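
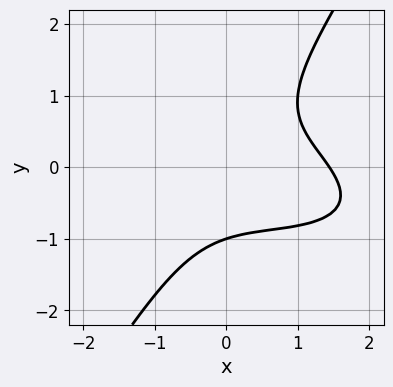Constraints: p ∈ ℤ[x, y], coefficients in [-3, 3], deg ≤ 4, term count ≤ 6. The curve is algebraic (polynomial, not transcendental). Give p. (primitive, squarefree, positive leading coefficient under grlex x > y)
(a) Degree: a generic line meets the curve in up to 3 points, so deg p = 3.
(b) Reading off the gridlines: it meets the y-axis at y = -1 (among the integer gridlines).
(c) Assembling these constraints gives the stated polynomial.

x^3 + 2*x^2*y + 3*x*y^2 - 3*y^3 - 3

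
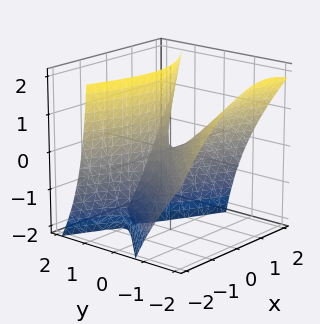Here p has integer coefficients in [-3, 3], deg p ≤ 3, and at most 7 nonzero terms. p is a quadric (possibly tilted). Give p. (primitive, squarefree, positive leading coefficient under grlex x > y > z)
x^2 + x*y - 2*y^2 - 2*y*z + z

1. deg p = 2.
2. Checking where it meets the axes: it meets the z-axis at z = 0 (among the integer gridlines); one x-axis crossing is at x = 0; it meets the y-axis at y = 0 (among the integer gridlines).
3. Fitting integer coefficients to these (and the overall shape) gives p.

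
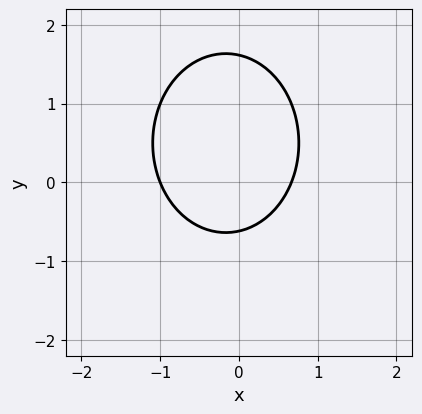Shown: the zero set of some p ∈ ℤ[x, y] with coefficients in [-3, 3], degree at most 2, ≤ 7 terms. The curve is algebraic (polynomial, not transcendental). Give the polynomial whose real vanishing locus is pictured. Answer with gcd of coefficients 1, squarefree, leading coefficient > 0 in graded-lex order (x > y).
3*x^2 + 2*y^2 + x - 2*y - 2

First, the degree is 2 — no degree-1 curve has this shape.
Then, against the integer gridlines: it meets the x-axis at x = -1 (among the integer gridlines).
Finally, the integer polynomial consistent with all of this is the stated p.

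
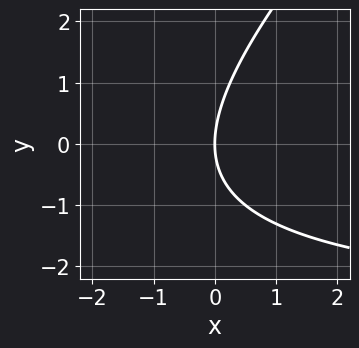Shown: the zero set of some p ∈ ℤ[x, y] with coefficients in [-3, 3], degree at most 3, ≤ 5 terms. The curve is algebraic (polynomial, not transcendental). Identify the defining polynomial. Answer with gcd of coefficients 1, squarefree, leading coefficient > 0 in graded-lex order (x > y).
x*y - y^2 + 3*x

The degree is 2 — a generic line meets the curve in up to 2 points.
Against the integer gridlines: it meets the x-axis at x = 0 (among the integer gridlines); one y-axis crossing is at y = 0.
Assembling these constraints gives the stated polynomial.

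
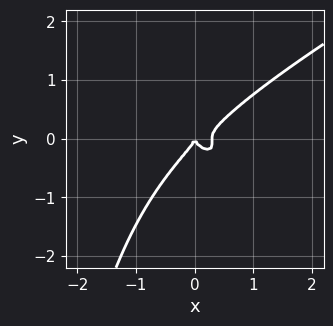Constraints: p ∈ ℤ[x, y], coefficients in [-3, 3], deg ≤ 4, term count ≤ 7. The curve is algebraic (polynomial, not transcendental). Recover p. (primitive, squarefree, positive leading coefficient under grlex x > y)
1. Degree: no degree-3 curve has this shape, so deg p = 4.
2. From the axis intercepts and sections: one x-axis crossing is at x = 0; it meets the y-axis at y = 0 (among the integer gridlines).
3. Matching integer coefficients to the picture gives p.

x^4 - 3*x^2*y^2 + 3*x^3 - 3*y^3 - x^2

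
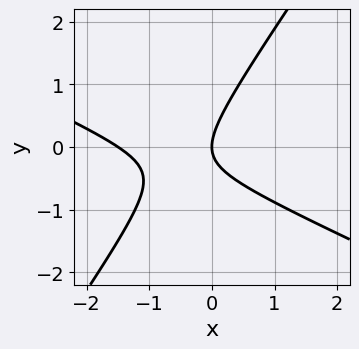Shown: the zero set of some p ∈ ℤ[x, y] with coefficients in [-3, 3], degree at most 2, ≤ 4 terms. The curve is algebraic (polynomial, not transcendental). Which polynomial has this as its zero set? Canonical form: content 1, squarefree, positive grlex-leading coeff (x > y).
2*x^2 + 3*x*y - 3*y^2 + 3*x

(a) Degree: no degree-1 curve has this shape, so deg p = 2.
(b) Observable constraints: it meets the y-axis at y = 0 (among the integer gridlines); it meets the x-axis at x = 0 (among the integer gridlines).
(c) Assembling these constraints gives the stated polynomial.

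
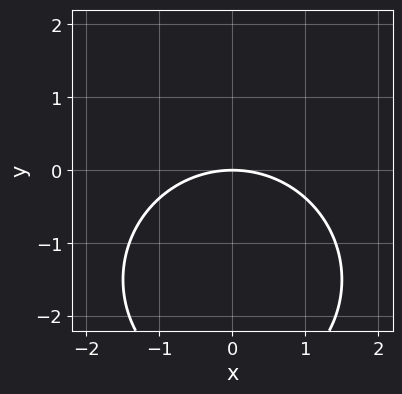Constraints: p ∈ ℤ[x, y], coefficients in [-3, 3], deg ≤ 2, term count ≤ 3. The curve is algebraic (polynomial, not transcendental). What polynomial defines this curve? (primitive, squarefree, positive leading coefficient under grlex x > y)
1. The degree is 2 — no degree-1 curve has this shape.
2. Symmetries: the x ↦ −x reflection is a symmetry, so x appears only in even powers.
3. From the visible intercepts: one y-axis crossing is at y = 0; one x-axis crossing is at x = 0.
4. Assembling these constraints gives the stated polynomial.

x^2 + y^2 + 3*y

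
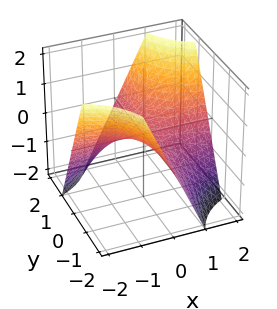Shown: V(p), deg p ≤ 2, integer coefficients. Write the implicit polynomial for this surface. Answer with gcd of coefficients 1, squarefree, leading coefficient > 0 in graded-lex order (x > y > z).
x*y - z

(a) Degree: a hyperbolic paraboloid; a quadric, so deg p = 2.
(b) Observable constraints: every point of the y-axis in the box is on the surface; every point of the x-axis in the box is on the surface.
(c) Together with the visible shape, these determine p as stated.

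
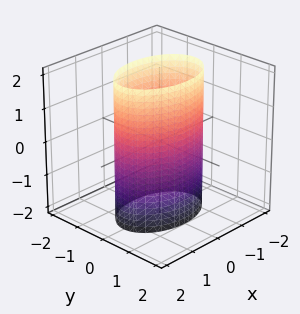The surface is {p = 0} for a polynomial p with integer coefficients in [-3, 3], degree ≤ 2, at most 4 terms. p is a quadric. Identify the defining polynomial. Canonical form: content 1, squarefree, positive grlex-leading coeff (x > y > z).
x^2 + 2*y^2 - 2

(a) Degree: a cylinder; a quadric, so deg p = 2.
(b) Symmetries: the x ↦ −x reflection is a symmetry, so x appears only in even powers; the y ↦ −y reflection is a symmetry, so y appears only in even powers; mirror symmetry z ↦ −z ⇒ only even powers of z.
(c) Checking where it meets the axes: the y-axis gridline crossings are at y ∈ {-1, 1}; the surface avoids every integer z-axis point in the box.
(d) These observations pin down the coefficients.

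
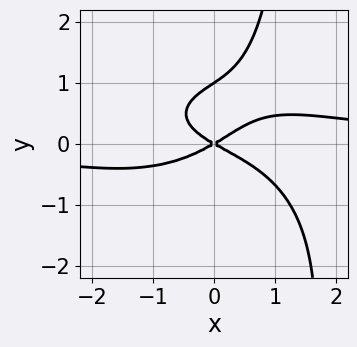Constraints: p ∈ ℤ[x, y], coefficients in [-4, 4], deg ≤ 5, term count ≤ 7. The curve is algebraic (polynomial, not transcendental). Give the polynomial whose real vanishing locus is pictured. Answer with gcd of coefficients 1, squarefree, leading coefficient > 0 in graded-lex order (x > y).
x^3*y + 2*x*y^3 - 3*y^3 - x^2 + 3*y^2

1. Degree: no degree-3 curve has this shape, so deg p = 4.
2. Checking where it meets the axes: among the integer gridlines, it crosses the y-axis at y ∈ {0, 1}; it crosses the x-axis at the gridline x = 0.
3. These observations pin down the coefficients.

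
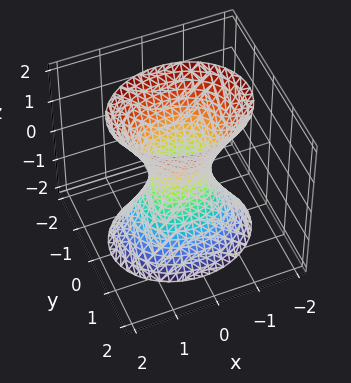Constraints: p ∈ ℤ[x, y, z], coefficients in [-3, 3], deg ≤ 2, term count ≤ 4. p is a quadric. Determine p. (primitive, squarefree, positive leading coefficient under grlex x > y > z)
1. deg p = 2. An hourglass — one-sheet hyperboloid; a quadric.
2. Symmetries: the y ↦ −y reflection is a symmetry, so y appears only in even powers; it's symmetric under z → −z, forcing even powers of z; the x ↦ −x reflection is a symmetry, so x appears only in even powers.
3. Checking where it meets the axes: it misses every integer gridline on the z-axis.
4. Fitting integer coefficients to these (and the overall shape) gives p.

2*x^2 + 3*y^2 - z^2 - 1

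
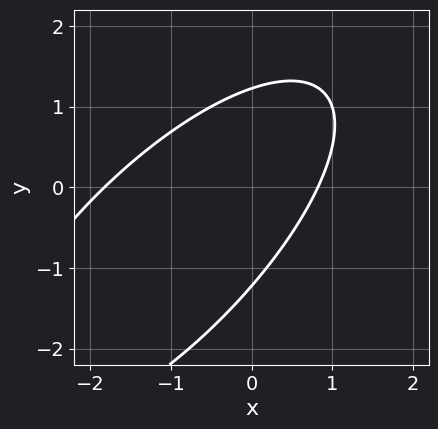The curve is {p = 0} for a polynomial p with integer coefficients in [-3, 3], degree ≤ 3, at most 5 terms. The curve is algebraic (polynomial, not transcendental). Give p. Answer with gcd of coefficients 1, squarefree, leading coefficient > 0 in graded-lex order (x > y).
The degree is 2 — the shape is more complex than any degree-1 curve.
Matching integer coefficients to the picture gives p.

2*x^2 - 3*x*y + 2*y^2 + 2*x - 3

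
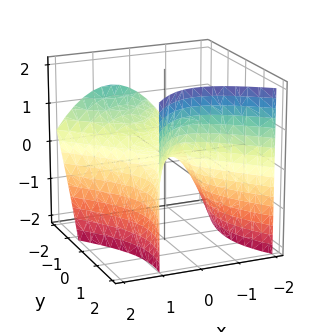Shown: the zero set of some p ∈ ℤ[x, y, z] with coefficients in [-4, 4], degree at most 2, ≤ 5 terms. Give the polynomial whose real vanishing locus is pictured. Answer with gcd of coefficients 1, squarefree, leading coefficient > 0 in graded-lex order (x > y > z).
2*x^2 + x*y - y^2 - y*z + 2*z

(a) The degree is 2 — the shape is more complex than any degree-1 surface.
(b) Checking where it meets the axes: one y-axis crossing is at y = 0; one z-axis crossing is at z = 0; one x-axis crossing is at x = 0.
(c) Solving for integer coefficients yields p as stated.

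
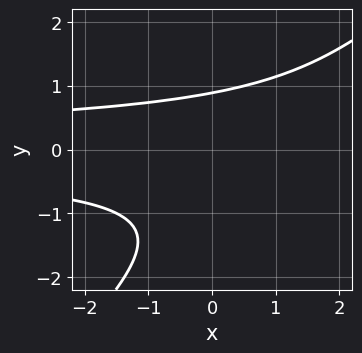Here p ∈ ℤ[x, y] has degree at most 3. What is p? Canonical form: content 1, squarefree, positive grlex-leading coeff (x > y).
(a) The degree is 3 — the shape is more complex than any degree-2 curve.
(b) Checking where it meets the axes: it misses every integer gridline on the x-axis.
(c) Together with the visible shape, these determine p as stated.

2*x*y^2 - 2*y^3 - 2*y^2 + 3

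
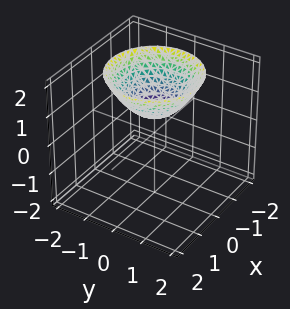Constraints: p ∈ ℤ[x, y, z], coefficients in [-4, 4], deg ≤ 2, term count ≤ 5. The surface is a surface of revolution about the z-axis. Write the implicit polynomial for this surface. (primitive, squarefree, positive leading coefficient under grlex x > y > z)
deg p = 2. A generic line meets the surface in up to 2 points.
Symmetries: every cross-section ⟂ z is a circle, so x, y appear only via x² + y².
Observable constraints: no y-intercept at any integer in the box; the surface avoids every integer x-axis point in the box; a circular section at z = 2 has radius between 1 and 2.
Putting this together gives p.

2*x^2 + 2*y^2 - 3*z + 2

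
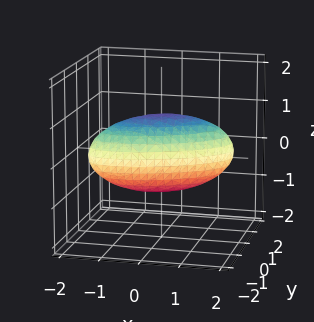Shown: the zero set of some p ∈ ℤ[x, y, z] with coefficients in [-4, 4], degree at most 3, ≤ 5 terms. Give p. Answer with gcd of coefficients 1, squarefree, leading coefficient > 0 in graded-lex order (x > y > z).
x^2 - 2*x*y + 3*y^2 + 2*z^2 - 2

First, degree: no degree-1 surface has this shape, so deg p = 2.
Then, against the integer gridlines: the z-axis gridline crossings are at z ∈ {-1, 1}.
Finally, these observations pin down the coefficients.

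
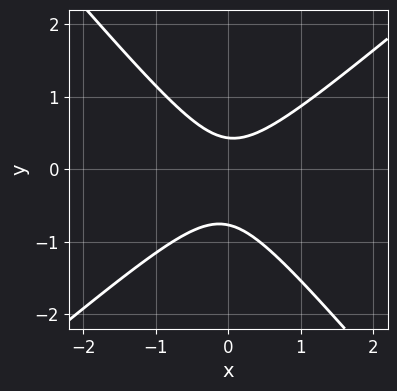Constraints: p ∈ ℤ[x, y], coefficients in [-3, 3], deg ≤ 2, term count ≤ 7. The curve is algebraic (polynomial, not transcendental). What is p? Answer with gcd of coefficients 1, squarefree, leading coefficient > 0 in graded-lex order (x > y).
3*x^2 - x*y - 3*y^2 - y + 1

(a) deg p = 2. No degree-1 curve has this shape.
(b) Checking where it meets the axes: the curve avoids every integer x-axis point in the box.
(c) Matching integer coefficients to the picture gives p.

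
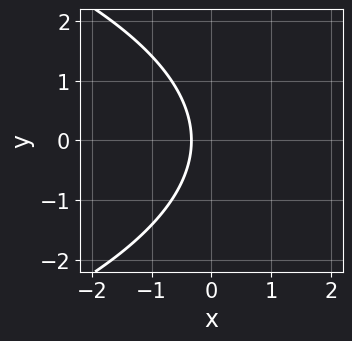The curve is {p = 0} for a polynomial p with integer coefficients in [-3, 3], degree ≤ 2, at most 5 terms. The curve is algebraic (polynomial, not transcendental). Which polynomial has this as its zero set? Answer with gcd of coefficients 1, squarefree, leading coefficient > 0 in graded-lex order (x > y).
First, degree: no degree-1 curve has this shape, so deg p = 2.
Next, symmetries: mirror symmetry y ↦ −y ⇒ only even powers of y.
Next, from the visible intercepts: it misses every integer gridline on the y-axis.
Finally, these observations pin down the coefficients.

y^2 + 3*x + 1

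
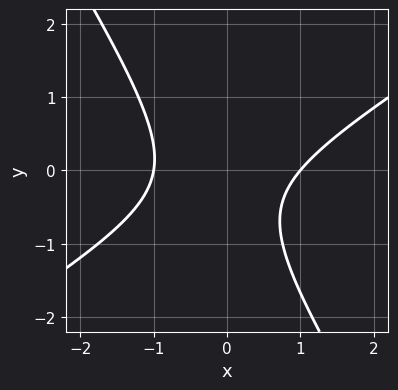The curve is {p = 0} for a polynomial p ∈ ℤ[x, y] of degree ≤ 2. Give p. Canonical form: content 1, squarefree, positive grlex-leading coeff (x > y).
3*x^2 - 3*x*y - 3*y^2 - 2*y - 3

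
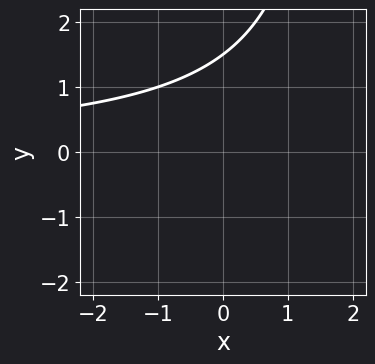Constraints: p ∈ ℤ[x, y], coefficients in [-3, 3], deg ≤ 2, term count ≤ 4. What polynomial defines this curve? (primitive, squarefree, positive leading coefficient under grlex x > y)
x*y - 2*y + 3

(a) The degree is 2 — no degree-1 curve has this shape.
(b) Against the integer gridlines: it misses every integer gridline on the x-axis.
(c) These observations pin down the coefficients.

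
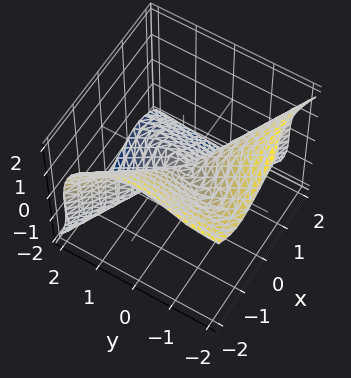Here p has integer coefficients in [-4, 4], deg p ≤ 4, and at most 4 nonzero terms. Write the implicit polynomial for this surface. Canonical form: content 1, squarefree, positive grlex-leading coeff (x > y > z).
3*x^3 - 3*x*y^2 + 2*y^3 + 3*z^3

deg p = 3. A generic line meets the surface in up to 3 points.
Reading off the gridlines: it meets the y-axis at y = 0 (among the integer gridlines); it meets the z-axis at z = 0 (among the integer gridlines); one x-axis crossing is at x = 0.
Putting this together gives p.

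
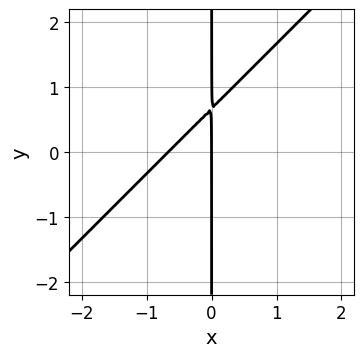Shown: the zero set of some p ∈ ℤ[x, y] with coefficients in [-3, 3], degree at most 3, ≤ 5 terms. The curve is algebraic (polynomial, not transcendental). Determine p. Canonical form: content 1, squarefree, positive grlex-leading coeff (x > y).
Degree: no degree-1 curve has this shape, so deg p = 2.
From the axis intercepts and sections: every point of the y-axis in the box is on the curve; one x-axis crossing is at x = 0.
The integer polynomial consistent with all of this is the stated p.

3*x^2 - 3*x*y + 2*x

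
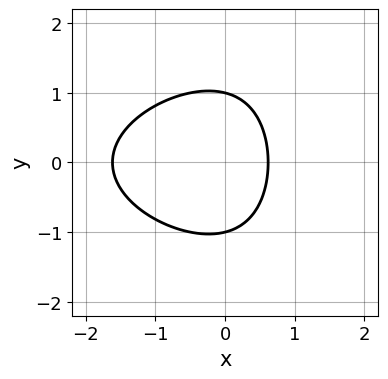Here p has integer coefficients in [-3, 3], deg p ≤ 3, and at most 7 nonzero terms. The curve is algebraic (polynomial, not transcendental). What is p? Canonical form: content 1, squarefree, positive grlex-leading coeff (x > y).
1. The degree is 3 — the shape is more complex than any degree-2 curve.
2. Symmetries: mirror symmetry y ↦ −y ⇒ only even powers of y.
3. From the axis intercepts and sections: among the integer gridlines, it crosses the y-axis at y ∈ {-1, 1}.
4. Fitting integer coefficients to these (and the overall shape) gives p.

x*y^2 - 2*x^2 - 2*y^2 - 2*x + 2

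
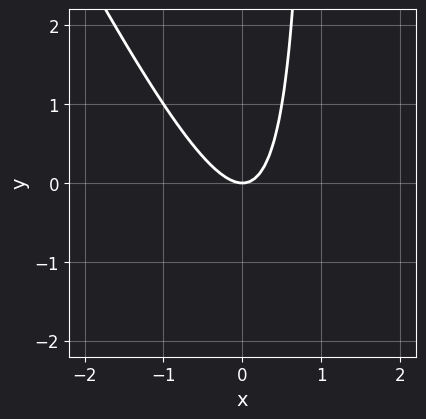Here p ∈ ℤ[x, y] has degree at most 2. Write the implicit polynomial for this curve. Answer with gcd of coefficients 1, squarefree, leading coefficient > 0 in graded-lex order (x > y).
2*x^2 + x*y - y

1. deg p = 2. No degree-1 curve has this shape.
2. Reading off the gridlines: one y-axis crossing is at y = 0; it crosses the x-axis at the gridline x = 0.
3. The integer polynomial consistent with all of this is the stated p.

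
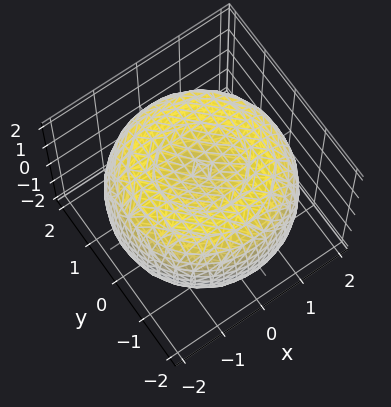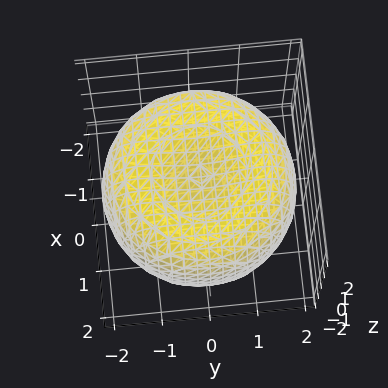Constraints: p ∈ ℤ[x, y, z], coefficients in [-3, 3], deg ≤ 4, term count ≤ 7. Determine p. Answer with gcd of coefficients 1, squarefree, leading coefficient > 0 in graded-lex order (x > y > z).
x^4 + 2*x^2*y^2 + y^4 - 3*x^2 - 3*y^2 + 3*z^2 - 3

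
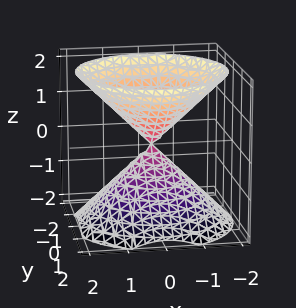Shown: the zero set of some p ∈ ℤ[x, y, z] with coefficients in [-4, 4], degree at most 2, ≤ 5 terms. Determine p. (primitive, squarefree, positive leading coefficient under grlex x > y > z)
There are 2 components. Treating them together as one polynomial.
deg p = 2. Two nappes meeting at a single point; a quadric.
Symmetries: it's symmetric under z → −z, forcing even powers of z; every cross-section ⟂ z is a circle, so x, y appear only via x² + y².
From the visible intercepts: a circular section at z = -1 has radius exactly 1; it meets the x-axis at x = 0 (among the integer gridlines); one z-axis crossing is at z = 0.
Fitting integer coefficients to these (and the overall shape) gives p.

x^2 + y^2 - z^2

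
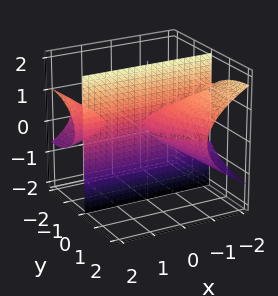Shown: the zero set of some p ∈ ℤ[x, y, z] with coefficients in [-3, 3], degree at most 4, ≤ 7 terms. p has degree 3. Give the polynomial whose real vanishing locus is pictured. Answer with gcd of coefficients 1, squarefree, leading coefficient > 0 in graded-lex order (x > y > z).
2*x*y^2 + y^3 + 3*y*z^2 + x*y - y*z

First, I count 2 distinct pieces. Treating them together as one polynomial.
Next, the degree is 3 — a generic line meets the surface in up to 3 points.
Then, observable constraints: the visible z-axis segment lies entirely on the surface; it crosses the y-axis at the gridline y = 0; every point of the x-axis in the box is on the surface.
Finally, solving for integer coefficients yields p as stated.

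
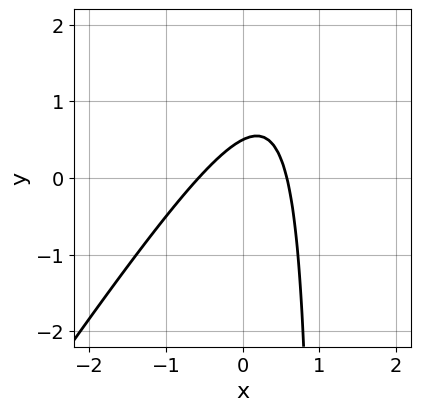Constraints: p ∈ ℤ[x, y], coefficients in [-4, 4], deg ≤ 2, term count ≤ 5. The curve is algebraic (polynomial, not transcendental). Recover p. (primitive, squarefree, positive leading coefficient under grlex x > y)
1. The degree is 2 — a generic line meets the curve in up to 2 points.
2. Putting this together gives p.

3*x^2 - 2*x*y + 2*y - 1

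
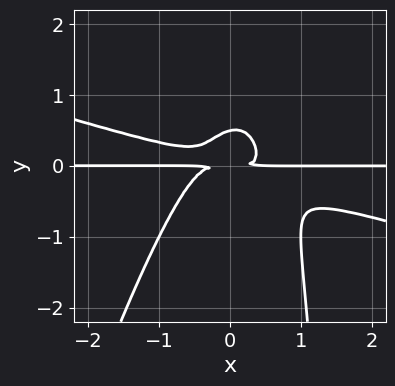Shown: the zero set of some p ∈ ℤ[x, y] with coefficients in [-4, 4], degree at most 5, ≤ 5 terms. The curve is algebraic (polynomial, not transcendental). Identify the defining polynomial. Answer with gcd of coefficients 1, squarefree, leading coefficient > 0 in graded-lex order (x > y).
(a) The degree is 4 — the shape is more complex than any degree-3 curve.
(b) From the axis intercepts and sections: the visible x-axis segment lies entirely on the curve.
(c) The integer polynomial consistent with all of this is the stated p.

x^3*y + 3*x^2*y^2 - x*y^3 + 2*y^3 - y^2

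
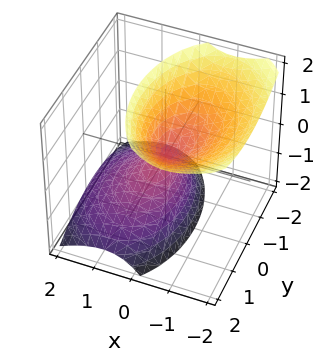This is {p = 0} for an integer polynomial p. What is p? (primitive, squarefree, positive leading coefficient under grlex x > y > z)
2*x^2 + 2*x*z + y^2 - z^2

1. I count 2 distinct pieces. They look like related sheets of one shape, so recover p as a whole.
2. The degree is 2 — the shape is more complex than any degree-1 surface.
3. Checking where it meets the axes: it meets the y-axis at y = 0 (among the integer gridlines); one x-axis crossing is at x = 0.
4. These observations pin down the coefficients.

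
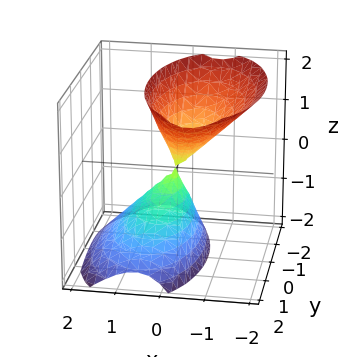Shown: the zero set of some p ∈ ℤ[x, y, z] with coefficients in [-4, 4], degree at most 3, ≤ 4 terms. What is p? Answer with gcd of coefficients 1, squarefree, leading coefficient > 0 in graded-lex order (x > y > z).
(a) The picture has 2 separate pieces. They look like related sheets of one shape, so recover p as a whole.
(b) The degree is 2 — a generic line meets the surface in up to 2 points.
(c) Reading off the gridlines: it meets the z-axis at z = 0 (among the integer gridlines); it meets the x-axis at x = 0 (among the integer gridlines); it crosses the y-axis at the gridline y = 0.
(d) These observations pin down the coefficients.

3*x^2 + 2*x*z + y^2 - z^2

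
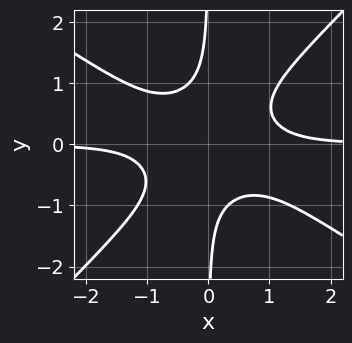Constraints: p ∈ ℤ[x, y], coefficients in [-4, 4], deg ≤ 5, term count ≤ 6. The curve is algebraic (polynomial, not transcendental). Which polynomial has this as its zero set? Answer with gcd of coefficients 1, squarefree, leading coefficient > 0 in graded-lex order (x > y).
2*x^3*y + x^2*y^2 - 3*x*y^3 - 1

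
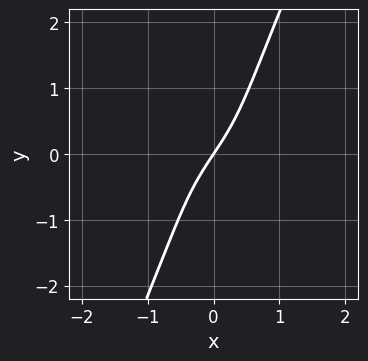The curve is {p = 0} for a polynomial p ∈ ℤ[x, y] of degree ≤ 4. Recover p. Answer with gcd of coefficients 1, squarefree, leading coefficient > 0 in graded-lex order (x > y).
1. Degree: a generic line meets the curve in up to 3 points, so deg p = 3.
2. From the axis intercepts and sections: one y-axis crossing is at y = 0; it crosses the x-axis at the gridline x = 0.
3. Together with the visible shape, these determine p as stated.

2*x^3 + 2*x*y^2 - y^3 + 3*x - 2*y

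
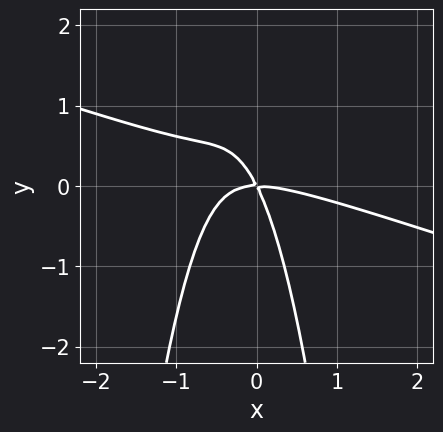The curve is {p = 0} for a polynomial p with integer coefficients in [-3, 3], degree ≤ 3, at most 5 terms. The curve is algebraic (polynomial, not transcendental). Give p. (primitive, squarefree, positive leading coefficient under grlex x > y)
1. deg p = 3. The shape is more complex than any degree-2 curve.
2. Against the integer gridlines: it crosses the x-axis at the gridline x = 0; one y-axis crossing is at y = 0.
3. Fitting integer coefficients to these (and the overall shape) gives p.

x^3 + 3*x^2*y + 2*x*y + y^2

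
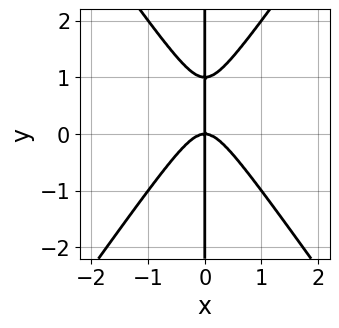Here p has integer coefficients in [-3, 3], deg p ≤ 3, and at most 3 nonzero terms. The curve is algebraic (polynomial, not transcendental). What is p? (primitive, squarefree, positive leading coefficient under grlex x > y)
deg p = 3. No degree-2 curve has this shape.
Against the integer gridlines: one x-axis crossing is at x = 0; the visible y-axis segment lies entirely on the curve.
Assembling these constraints gives the stated polynomial.

2*x^3 - x*y^2 + x*y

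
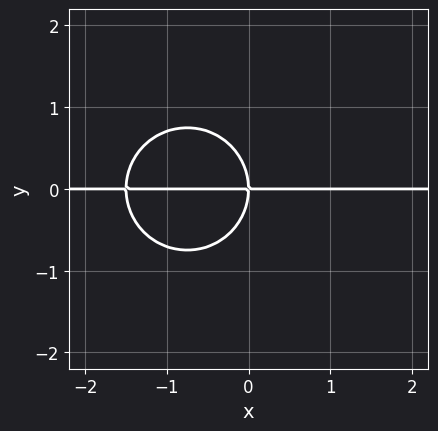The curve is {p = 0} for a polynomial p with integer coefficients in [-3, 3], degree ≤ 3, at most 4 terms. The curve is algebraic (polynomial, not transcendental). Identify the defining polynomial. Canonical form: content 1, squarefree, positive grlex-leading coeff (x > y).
2*x^2*y + 2*y^3 + 3*x*y

1. deg p = 3.
2. Checking where it meets the axes: the visible x-axis segment lies entirely on the curve; it crosses the y-axis at the gridline y = 0.
3. Putting this together gives p.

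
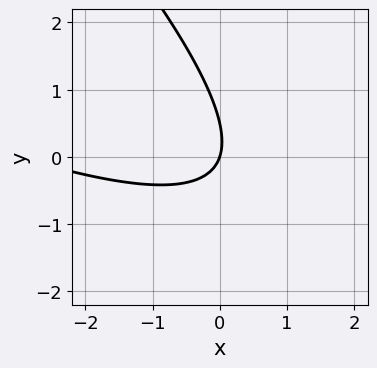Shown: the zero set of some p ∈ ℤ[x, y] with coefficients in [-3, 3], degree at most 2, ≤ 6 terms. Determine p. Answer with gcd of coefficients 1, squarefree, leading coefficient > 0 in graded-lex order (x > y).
x^2 + 3*x*y + 2*y^2 + 3*x - y

(a) Degree: the shape is more complex than any degree-1 curve, so deg p = 2.
(b) Reading off the gridlines: it meets the x-axis at x = 0 (among the integer gridlines); it meets the y-axis at y = 0 (among the integer gridlines).
(c) The integer polynomial consistent with all of this is the stated p.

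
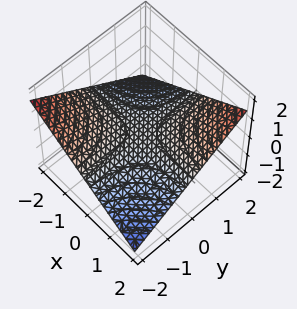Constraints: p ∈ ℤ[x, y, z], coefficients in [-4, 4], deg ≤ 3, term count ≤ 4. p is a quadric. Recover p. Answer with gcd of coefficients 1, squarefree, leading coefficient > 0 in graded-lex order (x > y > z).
x*y - 3*z

First, deg p = 2. A hyperbolic paraboloid; a quadric.
Next, checking where it meets the axes: every point of the y-axis in the box is on the surface; the visible x-axis segment lies entirely on the surface; it crosses the z-axis at the gridline z = 0.
Finally, assembling these constraints gives the stated polynomial.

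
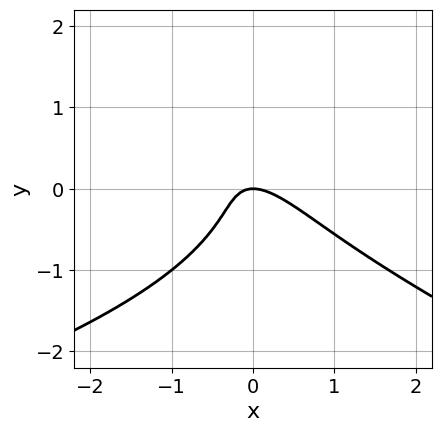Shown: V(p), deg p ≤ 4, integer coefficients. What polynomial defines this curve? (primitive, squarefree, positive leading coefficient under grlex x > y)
First, degree: a generic line meets the curve in up to 3 points, so deg p = 3.
Then, from the visible intercepts: it crosses the y-axis at the gridline y = 0; it crosses the x-axis at the gridline x = 0.
Finally, together with the visible shape, these determine p as stated.

x*y^2 + 3*y^3 + 3*x^2 + 3*x*y + 2*y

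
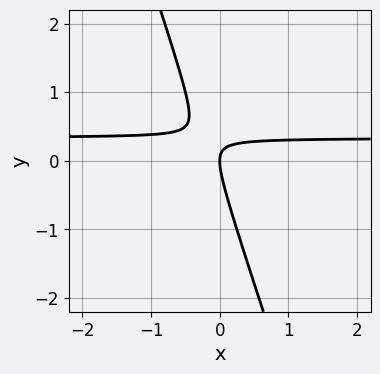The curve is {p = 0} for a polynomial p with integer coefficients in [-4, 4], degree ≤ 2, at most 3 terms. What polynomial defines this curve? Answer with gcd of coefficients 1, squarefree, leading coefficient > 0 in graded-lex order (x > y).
First, degree: no degree-1 curve has this shape, so deg p = 2.
Next, checking where it meets the axes: it crosses the y-axis at the gridline y = 0; it crosses the x-axis at the gridline x = 0.
Finally, assembling these constraints gives the stated polynomial.

3*x*y + y^2 - x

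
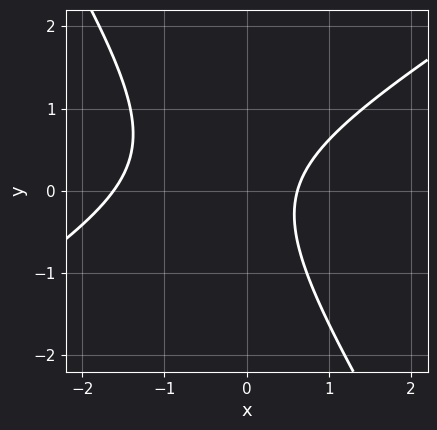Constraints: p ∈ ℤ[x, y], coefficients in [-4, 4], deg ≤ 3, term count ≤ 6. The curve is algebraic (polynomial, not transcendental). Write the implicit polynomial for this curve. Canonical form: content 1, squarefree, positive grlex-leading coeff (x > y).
First, the degree is 2 — the shape is more complex than any degree-1 curve.
Then, observable constraints: it misses every integer gridline on the y-axis.
Finally, the integer polynomial consistent with all of this is the stated p.

x^2 - x*y - y^2 + x - 1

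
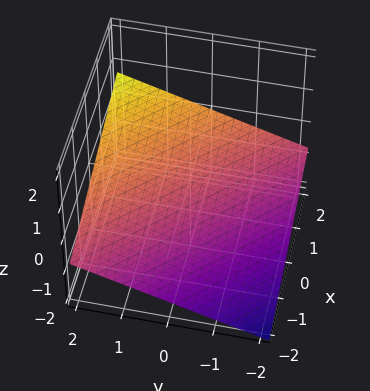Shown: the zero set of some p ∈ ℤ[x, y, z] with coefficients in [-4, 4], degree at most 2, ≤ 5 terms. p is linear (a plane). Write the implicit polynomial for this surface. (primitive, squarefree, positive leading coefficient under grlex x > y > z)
x + y - 3*z - 2

First, degree: every cross-section is a straight line — this is a plane, so deg p = 1.
Next, observable constraints: it meets the x-axis at x = 2 (among the integer gridlines); it meets the y-axis at y = 2 (among the integer gridlines).
Finally, putting this together gives p.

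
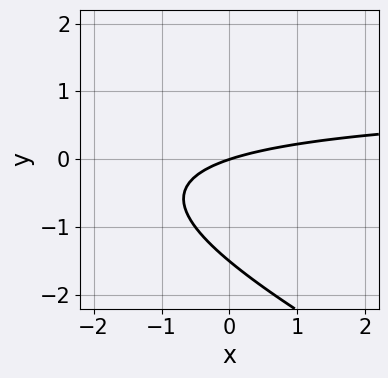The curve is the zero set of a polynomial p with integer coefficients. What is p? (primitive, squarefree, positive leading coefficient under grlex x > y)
First, deg p = 2. No degree-1 curve has this shape.
Next, checking where it meets the axes: it crosses the x-axis at the gridline x = 0; one y-axis crossing is at y = 0.
Finally, putting this together gives p.

x*y + 2*y^2 - x + 3*y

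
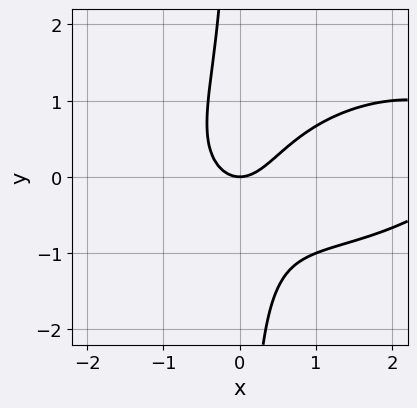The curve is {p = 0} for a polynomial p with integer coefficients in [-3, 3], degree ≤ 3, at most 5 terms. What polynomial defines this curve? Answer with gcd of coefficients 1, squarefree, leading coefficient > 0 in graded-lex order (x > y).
x^3 - x^2*y + 3*x*y^2 - 3*x^2 + 2*y

1. The degree is 3 — the shape is more complex than any degree-2 curve.
2. Observable constraints: it meets the y-axis at y = 0 (among the integer gridlines); it crosses the x-axis at the gridline x = 0.
3. Matching integer coefficients to the picture gives p.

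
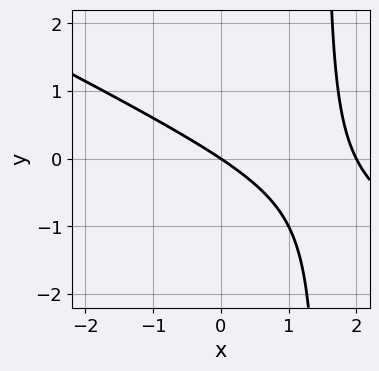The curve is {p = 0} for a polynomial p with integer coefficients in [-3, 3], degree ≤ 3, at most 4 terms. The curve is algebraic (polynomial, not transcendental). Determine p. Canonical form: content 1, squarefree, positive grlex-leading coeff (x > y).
x^2 + 2*x*y - 2*x - 3*y

First, degree: no degree-1 curve has this shape, so deg p = 2.
Then, checking where it meets the axes: it meets the y-axis at y = 0 (among the integer gridlines); among the integer gridlines, it crosses the x-axis at x ∈ {0, 2}.
Finally, putting this together gives p.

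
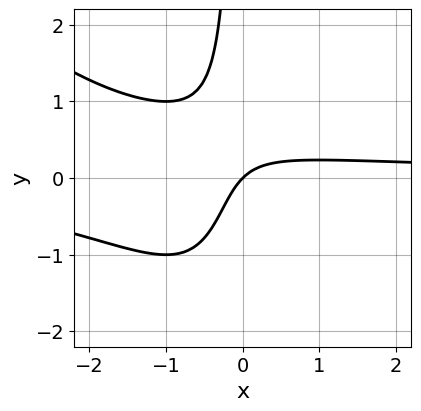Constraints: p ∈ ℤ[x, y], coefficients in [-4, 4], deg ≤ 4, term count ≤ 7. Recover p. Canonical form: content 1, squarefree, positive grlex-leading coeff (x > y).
x^2*y + x*y^2 + 2*x*y - x + y

deg p = 3. A generic line meets the curve in up to 3 points.
From the visible intercepts: one x-axis crossing is at x = 0; it crosses the y-axis at the gridline y = 0.
Putting this together gives p.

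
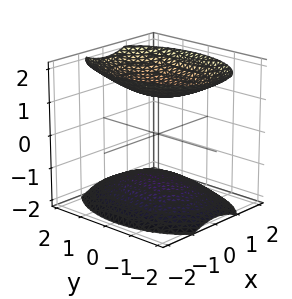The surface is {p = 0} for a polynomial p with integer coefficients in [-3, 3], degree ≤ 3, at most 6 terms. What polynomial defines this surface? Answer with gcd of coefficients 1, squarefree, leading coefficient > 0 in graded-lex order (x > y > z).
First, I count 2 distinct pieces.
Next, the degree is 2 — two sheets facing apart; a quadric.
Then, symmetries: the y ↦ −y reflection is a symmetry, so y appears only in even powers; mirror symmetry z ↦ −z ⇒ only even powers of z; mirror symmetry x ↦ −x ⇒ only even powers of x.
Next, observable constraints: no x-intercept at any integer in the box; no y-intercept at any integer in the box.
Finally, assembling these constraints gives the stated polynomial.

2*x^2 + y^2 - 2*z^2 + 3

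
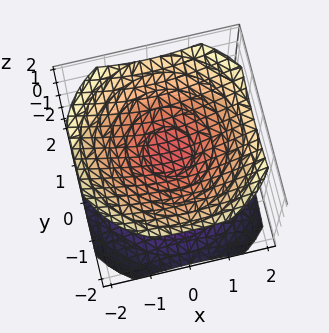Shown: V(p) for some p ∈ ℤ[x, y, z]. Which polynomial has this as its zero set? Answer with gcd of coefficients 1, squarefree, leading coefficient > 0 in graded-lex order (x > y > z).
2*x^2 + 2*y^2 - 3*z^2 + 1

(a) There are 2 components.
(b) Degree: two separate bowl-shaped sheets opening away from each other; a quadric, so deg p = 2.
(c) Symmetries: mirror symmetry z ↦ −z ⇒ only even powers of z; the surface is invariant under rotation about z: p = q(x² + y², z).
(d) From the axis intercepts and sections: no x-intercept at any integer in the box; the surface avoids every integer y-axis point in the box; a circular section at z = -1 has radius exactly 1.
(e) The integer polynomial consistent with all of this is the stated p.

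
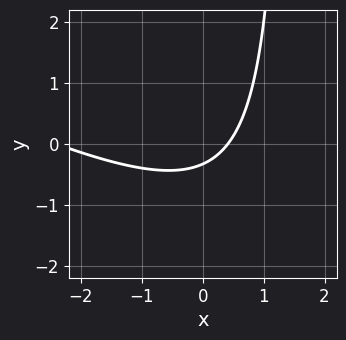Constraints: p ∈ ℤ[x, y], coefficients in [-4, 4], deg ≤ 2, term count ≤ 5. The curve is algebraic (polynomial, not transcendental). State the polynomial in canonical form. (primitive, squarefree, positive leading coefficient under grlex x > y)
x^2 + 2*x*y + 2*x - 3*y - 1

Degree: a generic line meets the curve in up to 2 points, so deg p = 2.
Matching integer coefficients to the picture gives p.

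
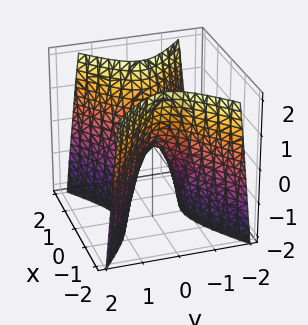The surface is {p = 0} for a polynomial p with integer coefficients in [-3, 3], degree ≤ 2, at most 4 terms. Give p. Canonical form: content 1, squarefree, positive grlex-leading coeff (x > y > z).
2*x^2 - 3*y^2 - z

(a) The degree is 2 — a saddle surface; a quadric.
(b) Symmetries: it's symmetric under y → −y, forcing even powers of y; the x ↦ −x reflection is a symmetry, so x appears only in even powers.
(c) From the axis intercepts and sections: it crosses the y-axis at the gridline y = 0; one x-axis crossing is at x = 0.
(d) The integer polynomial consistent with all of this is the stated p.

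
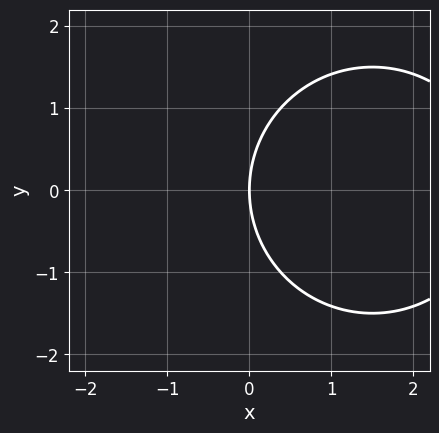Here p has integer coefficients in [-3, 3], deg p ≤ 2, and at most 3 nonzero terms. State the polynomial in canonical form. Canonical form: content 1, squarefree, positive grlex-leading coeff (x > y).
(a) Degree: a generic line meets the curve in up to 2 points, so deg p = 2.
(b) Symmetries: the y ↦ −y reflection is a symmetry, so y appears only in even powers.
(c) Reading off the gridlines: it meets the y-axis at y = 0 (among the integer gridlines); it meets the x-axis at x = 0 (among the integer gridlines).
(d) These observations pin down the coefficients.

x^2 + y^2 - 3*x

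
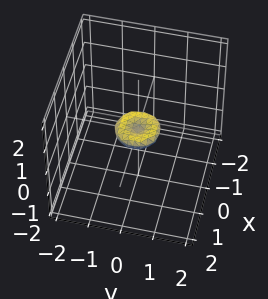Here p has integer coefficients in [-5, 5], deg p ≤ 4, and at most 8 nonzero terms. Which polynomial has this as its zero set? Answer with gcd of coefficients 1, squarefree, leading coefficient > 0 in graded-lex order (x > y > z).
2*x^4 + 4*x^2*y^2 + 2*y^4 - x^2 - y^2 + 3*z^2

Degree: no degree-3 surface has this shape, so deg p = 4.
Symmetries: the surface is invariant under rotation about z: p = q(x² + y², z).
Checking where it meets the axes: it crosses the z-axis at the gridline z = 0; a circular section at z = 0 has radius between 0 and 1; it meets the y-axis at y = 0 (among the integer gridlines).
The integer polynomial consistent with all of this is the stated p.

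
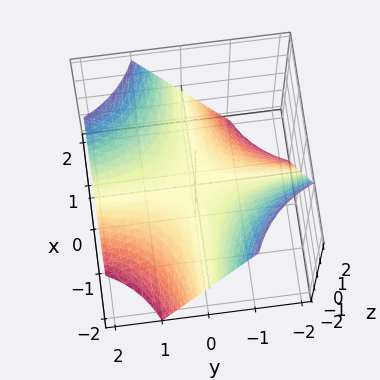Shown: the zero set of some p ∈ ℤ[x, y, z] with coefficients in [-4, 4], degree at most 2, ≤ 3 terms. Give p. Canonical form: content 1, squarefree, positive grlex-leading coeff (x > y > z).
The degree is 2 — a saddle surface; a quadric.
Against the integer gridlines: every point of the y-axis in the box is on the surface; it meets the z-axis at z = 0 (among the integer gridlines); every point of the x-axis in the box is on the surface.
Putting this together gives p.

x*y - z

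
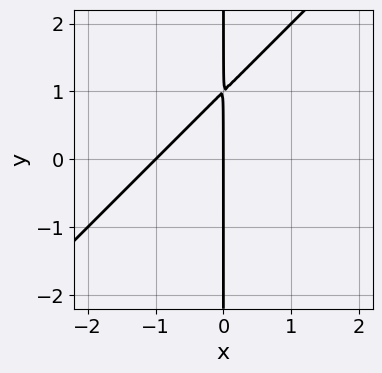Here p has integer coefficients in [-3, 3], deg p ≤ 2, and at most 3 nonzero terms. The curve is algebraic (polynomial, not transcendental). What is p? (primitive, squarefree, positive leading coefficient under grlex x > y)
x^2 - x*y + x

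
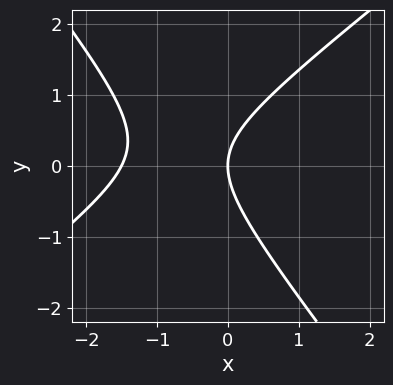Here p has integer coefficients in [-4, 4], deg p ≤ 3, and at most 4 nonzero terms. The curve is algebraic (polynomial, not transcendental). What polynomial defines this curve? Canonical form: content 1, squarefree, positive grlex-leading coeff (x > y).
2*x^2 - x*y - 2*y^2 + 3*x

(a) deg p = 2. The shape is more complex than any degree-1 curve.
(b) From the visible intercepts: it meets the y-axis at y = 0 (among the integer gridlines); it crosses the x-axis at the gridline x = 0.
(c) Assembling these constraints gives the stated polynomial.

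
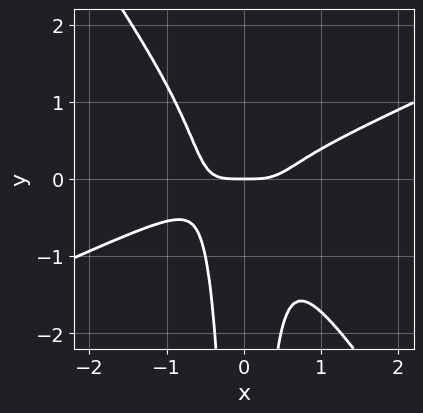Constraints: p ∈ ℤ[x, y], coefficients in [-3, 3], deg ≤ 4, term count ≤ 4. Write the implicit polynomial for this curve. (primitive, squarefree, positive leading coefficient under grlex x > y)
The degree is 4 — the shape is more complex than any degree-3 curve.
From the visible intercepts: it crosses the y-axis at the gridline y = 0; one x-axis crossing is at x = 0.
Putting this together gives p.

2*x^4 - 3*x^3*y - 3*x^2*y^2 - y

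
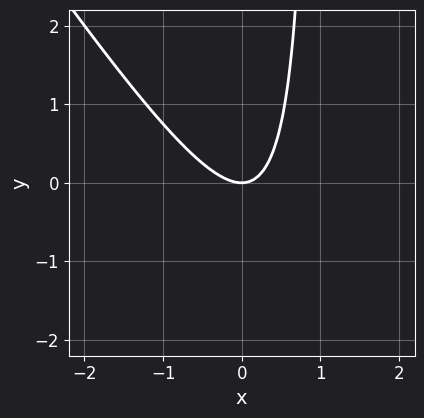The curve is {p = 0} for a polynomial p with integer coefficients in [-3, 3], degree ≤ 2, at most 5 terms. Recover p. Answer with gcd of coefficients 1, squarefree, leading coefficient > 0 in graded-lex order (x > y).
1. deg p = 2. A generic line meets the curve in up to 2 points.
2. From the axis intercepts and sections: it crosses the y-axis at the gridline y = 0; one x-axis crossing is at x = 0.
3. Putting this together gives p.

3*x^2 + 2*x*y - 2*y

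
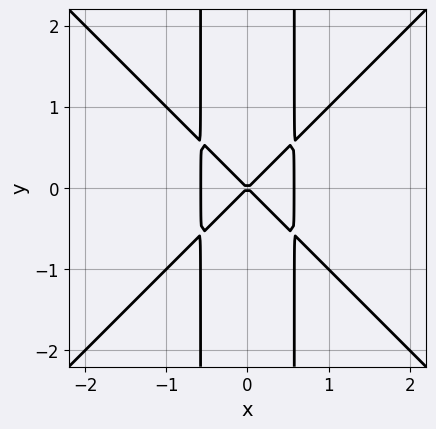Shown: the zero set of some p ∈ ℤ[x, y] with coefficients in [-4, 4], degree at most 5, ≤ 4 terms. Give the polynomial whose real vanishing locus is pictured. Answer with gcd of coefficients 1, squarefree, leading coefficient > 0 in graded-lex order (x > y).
1. deg p = 4.
2. Symmetries: mirror symmetry y ↦ −y ⇒ only even powers of y; it's symmetric under x → −x, forcing even powers of x.
3. Against the integer gridlines: it meets the x-axis at x = 0 (among the integer gridlines); it meets the y-axis at y = 0 (among the integer gridlines).
4. Solving for integer coefficients yields p as stated.

3*x^4 - 3*x^2*y^2 - x^2 + y^2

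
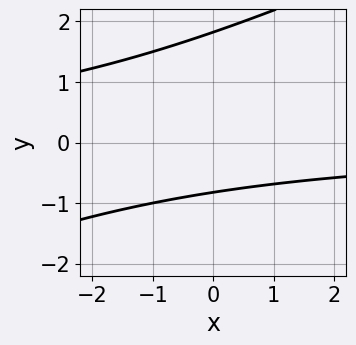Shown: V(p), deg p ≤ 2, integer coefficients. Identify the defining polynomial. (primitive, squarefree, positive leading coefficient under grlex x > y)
x*y - 2*y^2 + 2*y + 3

1. Degree: no degree-1 curve has this shape, so deg p = 2.
2. Against the integer gridlines: it misses every integer gridline on the x-axis.
3. Solving for integer coefficients yields p as stated.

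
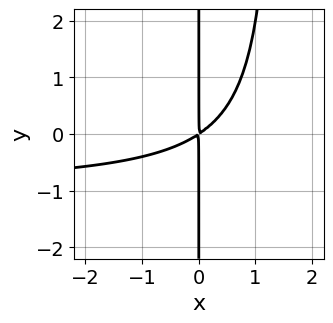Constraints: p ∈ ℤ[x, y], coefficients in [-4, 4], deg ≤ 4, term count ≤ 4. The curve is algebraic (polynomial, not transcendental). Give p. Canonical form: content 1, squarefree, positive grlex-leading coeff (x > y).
Degree: a generic line meets the curve in up to 3 points, so deg p = 3.
Reading off the gridlines: the visible y-axis segment lies entirely on the curve.
The integer polynomial consistent with all of this is the stated p.

2*x^2*y + 2*x^2 - 3*x*y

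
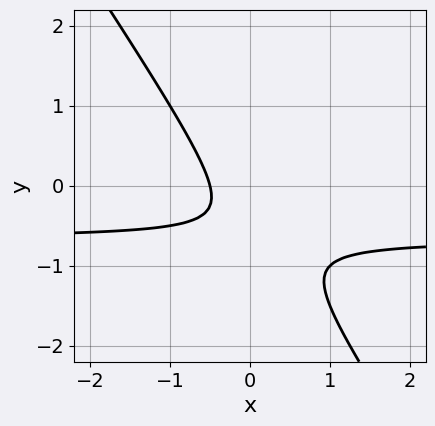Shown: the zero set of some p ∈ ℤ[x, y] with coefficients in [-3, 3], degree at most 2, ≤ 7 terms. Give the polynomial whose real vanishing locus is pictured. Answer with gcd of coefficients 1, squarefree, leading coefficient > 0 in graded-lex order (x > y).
3*x*y + 2*y^2 + 2*x + 2*y + 1

First, degree: a generic line meets the curve in up to 2 points, so deg p = 2.
Then, against the integer gridlines: the curve avoids every integer y-axis point in the box.
Finally, the integer polynomial consistent with all of this is the stated p.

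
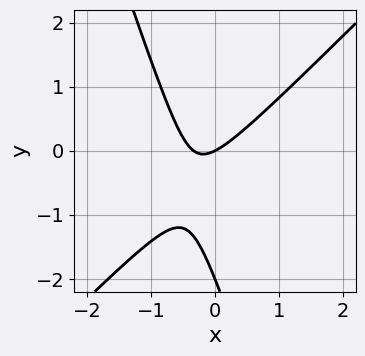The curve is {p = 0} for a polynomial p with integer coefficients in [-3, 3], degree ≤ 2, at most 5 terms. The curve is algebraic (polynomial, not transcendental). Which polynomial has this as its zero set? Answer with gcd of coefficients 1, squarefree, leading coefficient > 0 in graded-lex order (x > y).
3*x^2 - 2*x*y - y^2 + x - 2*y

(a) Degree: no degree-1 curve has this shape, so deg p = 2.
(b) Checking where it meets the axes: among the integer gridlines, it crosses the y-axis at y ∈ {-2, 0}; it meets the x-axis at x = 0 (among the integer gridlines).
(c) These observations pin down the coefficients.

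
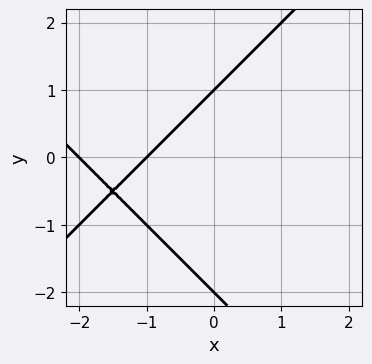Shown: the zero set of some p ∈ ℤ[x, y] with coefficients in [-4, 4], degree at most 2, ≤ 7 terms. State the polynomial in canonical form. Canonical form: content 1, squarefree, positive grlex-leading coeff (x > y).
x^2 - y^2 + 3*x - y + 2

First, the degree is 2 — a generic line meets the curve in up to 2 points.
Then, from the visible intercepts: among the integer gridlines, it crosses the y-axis at y ∈ {-2, 1}; among the integer gridlines, it crosses the x-axis at x ∈ {-2, -1}.
Finally, fitting integer coefficients to these (and the overall shape) gives p.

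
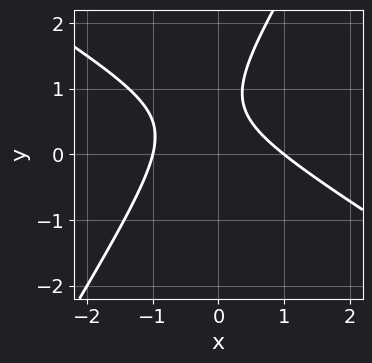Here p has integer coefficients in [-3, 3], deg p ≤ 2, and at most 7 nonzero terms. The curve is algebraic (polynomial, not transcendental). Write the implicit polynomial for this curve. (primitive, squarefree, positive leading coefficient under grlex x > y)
1. Degree: no degree-1 curve has this shape, so deg p = 2.
2. Reading off the gridlines: the x-axis gridline crossings are at x ∈ {-1, 1}; the curve avoids every integer y-axis point in the box.
3. Fitting integer coefficients to these (and the overall shape) gives p.

2*x^2 + 2*x*y - 2*y^2 + 3*y - 2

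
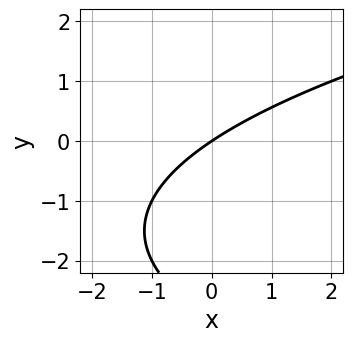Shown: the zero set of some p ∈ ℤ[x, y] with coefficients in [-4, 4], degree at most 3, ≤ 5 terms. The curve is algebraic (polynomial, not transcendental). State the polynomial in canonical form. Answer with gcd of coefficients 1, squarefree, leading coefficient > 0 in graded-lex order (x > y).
(a) deg p = 2. A generic line meets the curve in up to 2 points.
(b) From the visible intercepts: it crosses the y-axis at the gridline y = 0; it meets the x-axis at x = 0 (among the integer gridlines).
(c) The integer polynomial consistent with all of this is the stated p.

y^2 - 2*x + 3*y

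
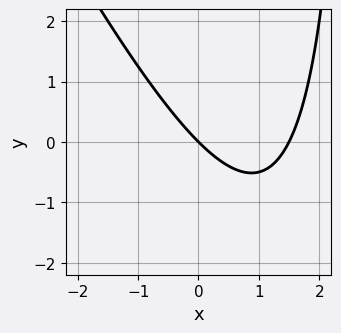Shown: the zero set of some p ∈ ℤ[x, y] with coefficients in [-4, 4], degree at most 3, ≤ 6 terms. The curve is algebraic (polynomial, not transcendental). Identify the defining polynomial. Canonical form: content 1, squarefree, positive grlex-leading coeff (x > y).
2*x^2 + x*y - 3*x - 3*y

1. Degree: no degree-1 curve has this shape, so deg p = 2.
2. Observable constraints: it meets the y-axis at y = 0 (among the integer gridlines); one x-axis crossing is at x = 0.
3. The integer polynomial consistent with all of this is the stated p.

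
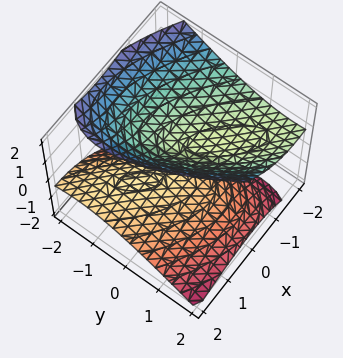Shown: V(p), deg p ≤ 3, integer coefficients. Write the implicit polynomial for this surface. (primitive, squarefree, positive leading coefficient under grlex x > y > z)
2*x^2 + 3*x*y + 3*x*z + 2*y^2 - 3*z^2 + 1

(a) There are 2 components. Treating them together as one polynomial.
(b) Degree: no degree-1 surface has this shape, so deg p = 2.
(c) From the visible intercepts: no x-intercept at any integer in the box; it misses every integer gridline on the y-axis.
(d) The integer polynomial consistent with all of this is the stated p.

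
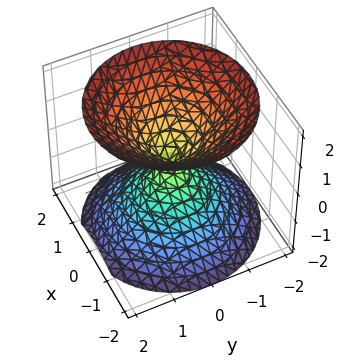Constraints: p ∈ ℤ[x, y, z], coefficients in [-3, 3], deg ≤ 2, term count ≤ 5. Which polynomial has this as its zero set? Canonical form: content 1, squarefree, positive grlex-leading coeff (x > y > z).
First, the picture has 2 separate pieces.
Then, deg p = 2.
Then, symmetries: the z ↦ −z reflection is a symmetry, so z appears only in even powers; the surface is invariant under rotation about z: p = q(x² + y², z).
Then, from the axis intercepts and sections: one y-axis crossing is at y = 0; one z-axis crossing is at z = 0.
Finally, assembling these constraints gives the stated polynomial.

x^2 + y^2 - z^2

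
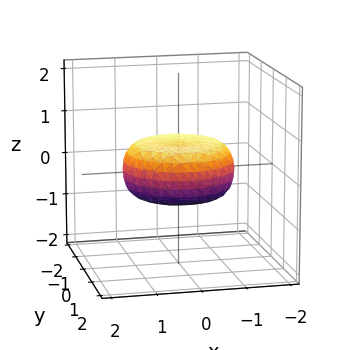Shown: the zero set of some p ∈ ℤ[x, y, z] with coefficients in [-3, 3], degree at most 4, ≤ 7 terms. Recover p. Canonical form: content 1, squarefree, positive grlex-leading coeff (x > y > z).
x^4 + 2*x^2*y^2 + y^4 - x^2 - y^2 + 3*z^2 - 1

1. The degree is 4 — a generic line meets the surface in up to 4 points.
2. Symmetries: the z-axis is an axis of rotation, so x and y enter only as x² + y².
3. Against the integer gridlines: a circular section at z = 0 has radius between 1 and 2.
4. Together with the visible shape, these determine p as stated.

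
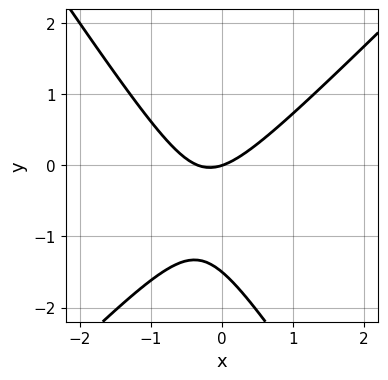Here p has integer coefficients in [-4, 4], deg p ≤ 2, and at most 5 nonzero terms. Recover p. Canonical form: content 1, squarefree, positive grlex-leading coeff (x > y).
Degree: no degree-1 curve has this shape, so deg p = 2.
Observable constraints: one y-axis crossing is at y = 0; one x-axis crossing is at x = 0.
Together with the visible shape, these determine p as stated.

3*x^2 - x*y - 2*y^2 + x - 3*y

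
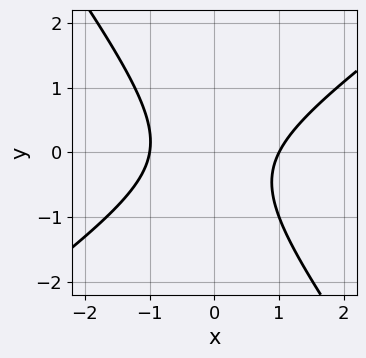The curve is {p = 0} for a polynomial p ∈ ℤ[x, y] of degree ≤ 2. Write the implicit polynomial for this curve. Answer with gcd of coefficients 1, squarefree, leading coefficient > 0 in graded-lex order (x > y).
3*x^2 - 2*x*y - 3*y^2 - y - 3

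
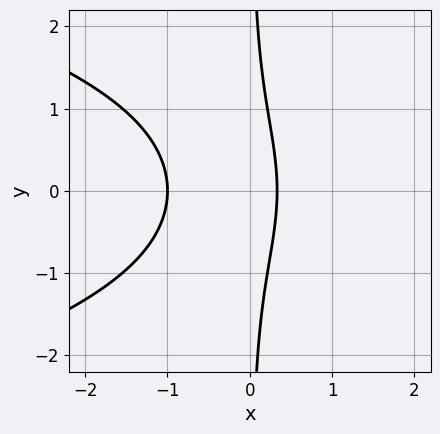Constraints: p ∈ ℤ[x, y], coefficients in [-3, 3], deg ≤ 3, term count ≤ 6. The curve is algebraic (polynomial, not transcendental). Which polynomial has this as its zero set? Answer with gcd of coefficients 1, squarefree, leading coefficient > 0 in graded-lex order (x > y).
First, deg p = 3. No degree-2 curve has this shape.
Next, symmetries: mirror symmetry y ↦ −y ⇒ only even powers of y.
Then, from the axis intercepts and sections: it misses every integer gridline on the y-axis; one x-axis crossing is at x = -1.
Finally, matching integer coefficients to the picture gives p.

2*x*y^2 + 3*x^2 + 2*x - 1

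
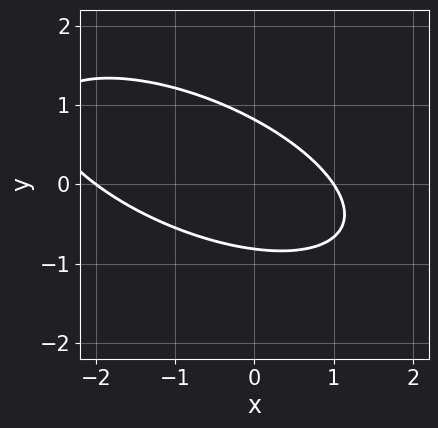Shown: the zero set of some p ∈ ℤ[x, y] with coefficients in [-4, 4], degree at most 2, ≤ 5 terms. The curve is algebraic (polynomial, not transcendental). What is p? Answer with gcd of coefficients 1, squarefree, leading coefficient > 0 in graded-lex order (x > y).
x^2 + 2*x*y + 3*y^2 + x - 2

The degree is 2 — a generic line meets the curve in up to 2 points.
Against the integer gridlines: the x-axis gridline crossings are at x ∈ {-2, 1}.
These observations pin down the coefficients.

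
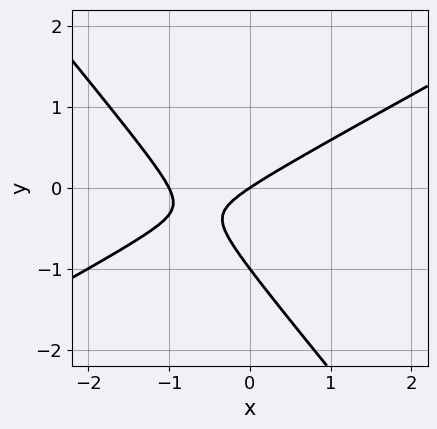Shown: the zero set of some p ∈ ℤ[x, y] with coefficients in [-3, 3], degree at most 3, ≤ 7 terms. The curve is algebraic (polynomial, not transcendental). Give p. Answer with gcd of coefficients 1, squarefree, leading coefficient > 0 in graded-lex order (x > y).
1. deg p = 2. A generic line meets the curve in up to 2 points.
2. From the axis intercepts and sections: among the integer gridlines, it crosses the x-axis at x ∈ {-1, 0}; the y-axis gridline crossings are at y ∈ {-1, 0}.
3. Fitting integer coefficients to these (and the overall shape) gives p.

2*x^2 - 2*x*y - 3*y^2 + 2*x - 3*y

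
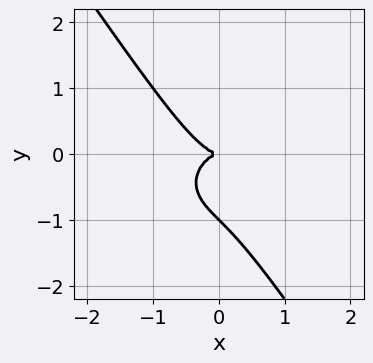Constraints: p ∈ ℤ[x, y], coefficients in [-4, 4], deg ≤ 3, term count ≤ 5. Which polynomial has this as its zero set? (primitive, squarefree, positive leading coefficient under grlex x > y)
x^3 + x*y^2 + y^3 + y^2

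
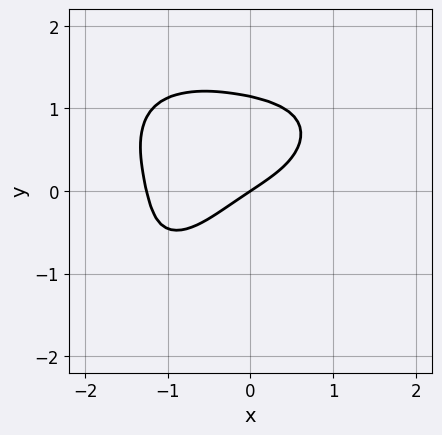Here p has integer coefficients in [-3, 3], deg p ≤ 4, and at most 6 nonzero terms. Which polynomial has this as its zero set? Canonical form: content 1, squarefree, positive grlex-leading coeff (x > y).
(a) Degree: the shape is more complex than any degree-3 curve, so deg p = 4.
(b) Observable constraints: it meets the y-axis at y = 0 (among the integer gridlines); it crosses the x-axis at the gridline x = 0.
(c) Solving for integer coefficients yields p as stated.

x^4 + 2*y^4 + x^2*y + 2*x - 3*y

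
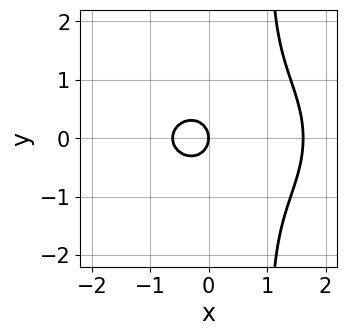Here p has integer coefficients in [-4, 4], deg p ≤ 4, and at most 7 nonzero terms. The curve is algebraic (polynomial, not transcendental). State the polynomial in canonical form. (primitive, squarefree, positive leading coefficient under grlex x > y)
2*x^3 + 3*x*y^2 - 2*x^2 - 3*y^2 - 2*x

(a) Degree: the shape is more complex than any degree-2 curve, so deg p = 3.
(b) Symmetries: it's symmetric under y → −y, forcing even powers of y.
(c) From the visible intercepts: one x-axis crossing is at x = 0; it crosses the y-axis at the gridline y = 0.
(d) Putting this together gives p.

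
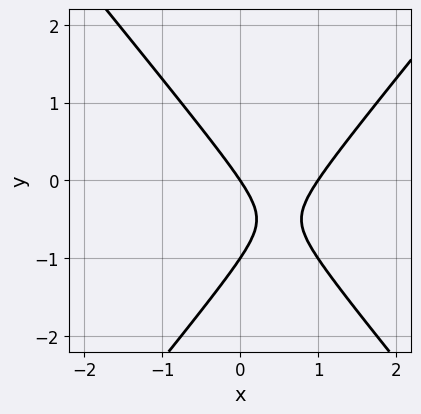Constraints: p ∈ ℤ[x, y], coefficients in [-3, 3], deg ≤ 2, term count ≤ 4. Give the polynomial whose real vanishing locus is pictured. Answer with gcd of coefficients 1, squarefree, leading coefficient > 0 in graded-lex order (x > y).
3*x^2 - 2*y^2 - 3*x - 2*y

Degree: a generic line meets the curve in up to 2 points, so deg p = 2.
Checking where it meets the axes: the x-axis gridline crossings are at x ∈ {0, 1}; the y-axis gridline crossings are at y ∈ {-1, 0}.
Putting this together gives p.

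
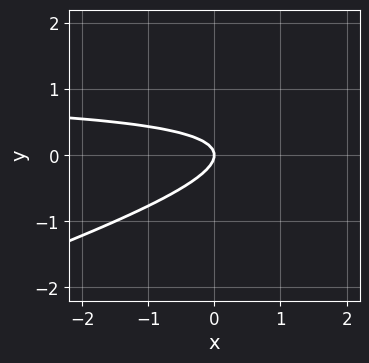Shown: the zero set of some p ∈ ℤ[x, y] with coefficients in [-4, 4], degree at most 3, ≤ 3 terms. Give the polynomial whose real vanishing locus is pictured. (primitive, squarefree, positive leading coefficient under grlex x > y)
1. Degree: no degree-1 curve has this shape, so deg p = 2.
2. Against the integer gridlines: one x-axis crossing is at x = 0; it crosses the y-axis at the gridline y = 0.
3. Fitting integer coefficients to these (and the overall shape) gives p.

x*y - 3*y^2 - x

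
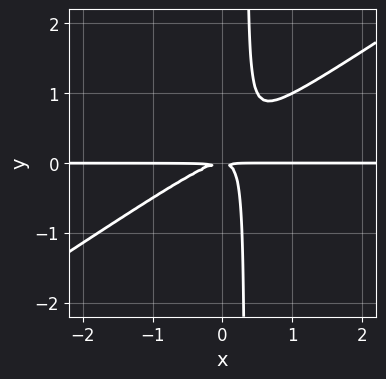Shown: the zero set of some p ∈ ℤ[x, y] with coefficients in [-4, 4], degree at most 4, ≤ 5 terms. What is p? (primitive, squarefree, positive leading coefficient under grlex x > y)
2*x^2*y - 3*x*y^2 + y^2

Degree: a generic line meets the curve in up to 3 points, so deg p = 3.
Checking where it meets the axes: every point of the x-axis in the box is on the curve.
Putting this together gives p.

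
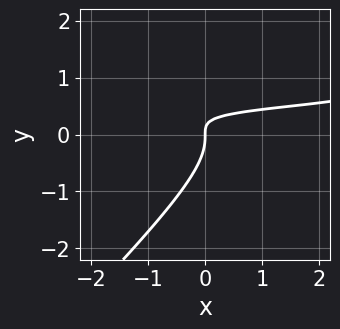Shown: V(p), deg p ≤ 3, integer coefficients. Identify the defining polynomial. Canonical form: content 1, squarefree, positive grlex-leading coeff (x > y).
3*x*y^2 - 3*y^3 - 3*x*y + x

The degree is 3 — no degree-2 curve has this shape.
From the visible intercepts: one y-axis crossing is at y = 0; it crosses the x-axis at the gridline x = 0.
Matching integer coefficients to the picture gives p.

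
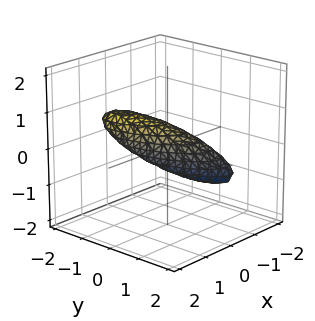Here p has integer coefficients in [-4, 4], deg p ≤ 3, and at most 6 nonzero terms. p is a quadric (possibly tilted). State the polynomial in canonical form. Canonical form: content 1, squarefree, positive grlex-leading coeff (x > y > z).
3*x^2 + 2*x*y + y^2 + 2*y*z + 3*z^2 - 1

1. The degree is 2 — the shape is more complex than any degree-1 surface.
2. Checking where it meets the axes: among the integer gridlines, it crosses the y-axis at y ∈ {-1, 1}.
3. Putting this together gives p.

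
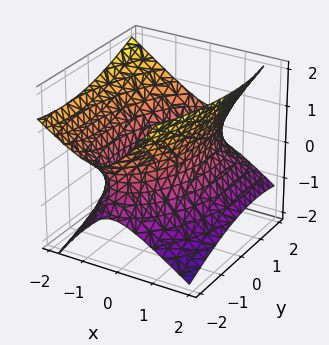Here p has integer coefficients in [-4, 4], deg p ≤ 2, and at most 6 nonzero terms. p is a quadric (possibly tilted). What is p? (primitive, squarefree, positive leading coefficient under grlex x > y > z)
3*x^2 - x*y + 2*x*z + y^2 - 3*z^2 - 3

1. The degree is 2 — a generic line meets the surface in up to 2 points.
2. Checking where it meets the axes: it misses every integer gridline on the z-axis; among the integer gridlines, it crosses the x-axis at x ∈ {-1, 1}.
3. Fitting integer coefficients to these (and the overall shape) gives p.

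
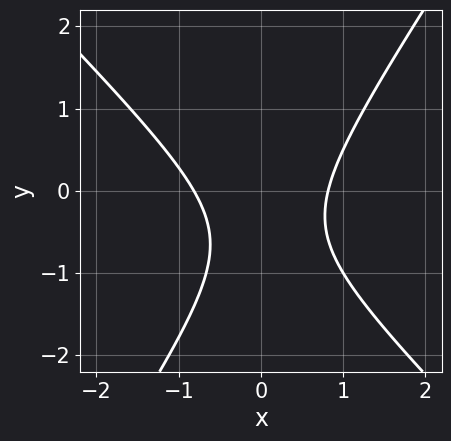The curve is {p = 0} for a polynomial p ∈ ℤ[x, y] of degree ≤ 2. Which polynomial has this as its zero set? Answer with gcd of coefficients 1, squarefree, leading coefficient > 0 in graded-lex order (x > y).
3*x^2 + x*y - 2*y^2 - 2*y - 2

1. Degree: a generic line meets the curve in up to 2 points, so deg p = 2.
2. From the visible intercepts: no y-intercept at any integer in the box.
3. Matching integer coefficients to the picture gives p.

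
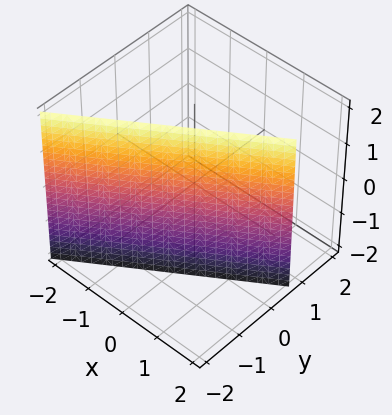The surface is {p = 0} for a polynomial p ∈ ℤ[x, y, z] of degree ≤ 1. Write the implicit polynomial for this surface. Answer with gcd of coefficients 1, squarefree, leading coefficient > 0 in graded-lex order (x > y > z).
(a) Degree: every cross-section is a straight line — this is a plane, so deg p = 1.
(b) From the axis intercepts and sections: no z-intercept at any integer in the box; it meets the x-axis at x = 1 (among the integer gridlines).
(c) Assembling these constraints gives the stated polynomial.

2*x - 3*y - 2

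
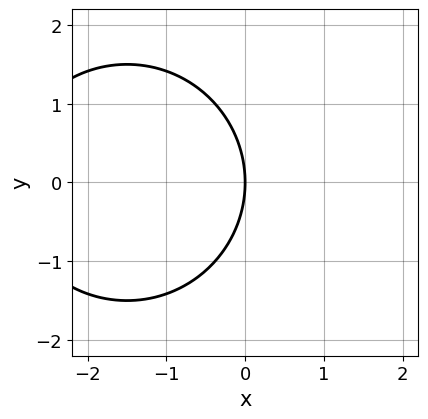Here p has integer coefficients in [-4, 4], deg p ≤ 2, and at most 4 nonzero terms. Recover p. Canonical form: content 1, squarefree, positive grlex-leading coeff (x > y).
x^2 + y^2 + 3*x

First, degree: no degree-1 curve has this shape, so deg p = 2.
Then, symmetries: mirror symmetry y ↦ −y ⇒ only even powers of y.
Then, checking where it meets the axes: it meets the x-axis at x = 0 (among the integer gridlines); one y-axis crossing is at y = 0.
Finally, assembling these constraints gives the stated polynomial.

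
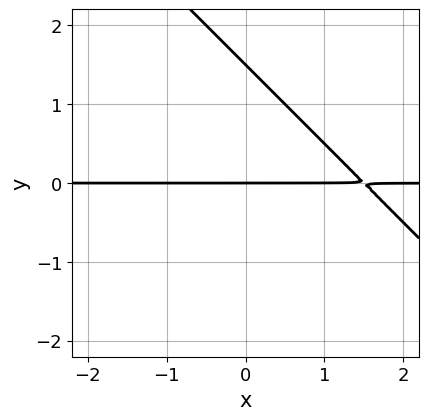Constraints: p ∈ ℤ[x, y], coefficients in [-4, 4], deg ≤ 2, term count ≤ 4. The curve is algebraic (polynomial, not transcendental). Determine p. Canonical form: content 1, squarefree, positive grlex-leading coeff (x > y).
The degree is 2 — a generic line meets the curve in up to 2 points.
From the visible intercepts: the visible x-axis segment lies entirely on the curve; it meets the y-axis at y = 0 (among the integer gridlines).
Putting this together gives p.

2*x*y + 2*y^2 - 3*y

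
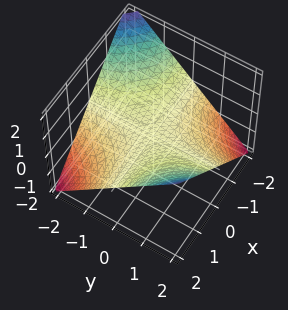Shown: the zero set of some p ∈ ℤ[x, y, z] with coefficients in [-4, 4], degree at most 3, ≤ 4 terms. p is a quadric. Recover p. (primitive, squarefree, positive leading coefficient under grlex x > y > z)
(a) deg p = 2. A hyperbolic paraboloid; a quadric.
(b) From the visible intercepts: the visible x-axis segment lies entirely on the surface; it meets the z-axis at z = 0 (among the integer gridlines); the visible y-axis segment lies entirely on the surface.
(c) Assembling these constraints gives the stated polynomial.

x*y - 2*z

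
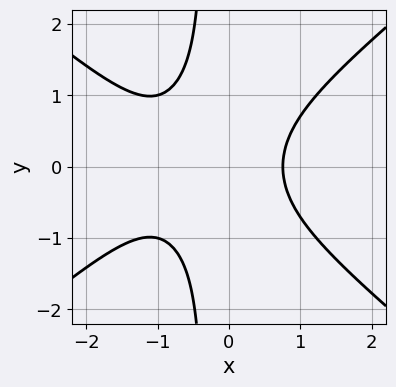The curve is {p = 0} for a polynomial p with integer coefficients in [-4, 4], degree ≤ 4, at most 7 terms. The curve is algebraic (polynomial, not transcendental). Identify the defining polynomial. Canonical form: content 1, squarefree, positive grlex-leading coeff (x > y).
2*x^3 - 3*x*y^2 + 2*x^2 - y^2 - 2

1. The degree is 3 — no degree-2 curve has this shape.
2. Symmetries: mirror symmetry y ↦ −y ⇒ only even powers of y.
3. Checking where it meets the axes: the curve avoids every integer y-axis point in the box.
4. These observations pin down the coefficients.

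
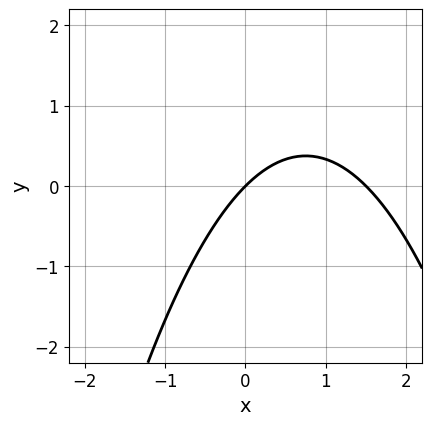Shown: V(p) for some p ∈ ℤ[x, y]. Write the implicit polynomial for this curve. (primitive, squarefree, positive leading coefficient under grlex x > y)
1. The degree is 2 — the shape is more complex than any degree-1 curve.
2. From the axis intercepts and sections: one x-axis crossing is at x = 0; it crosses the y-axis at the gridline y = 0.
3. Assembling these constraints gives the stated polynomial.

2*x^2 - 3*x + 3*y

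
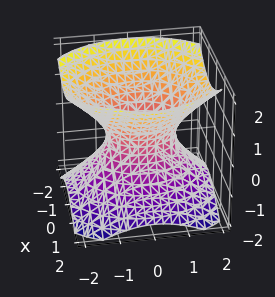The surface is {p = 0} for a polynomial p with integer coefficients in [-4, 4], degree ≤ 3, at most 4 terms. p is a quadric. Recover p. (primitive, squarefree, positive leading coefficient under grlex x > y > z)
(a) deg p = 2. One connected sheet with a waist; a quadric.
(b) Symmetries: mirror symmetry y ↦ −y ⇒ only even powers of y; the x ↦ −x reflection is a symmetry, so x appears only in even powers; it's symmetric under z → −z, forcing even powers of z.
(c) From the axis intercepts and sections: among the integer gridlines, it crosses the y-axis at y ∈ {-1, 1}; it misses every integer gridline on the z-axis.
(d) Solving for integer coefficients yields p as stated.

3*x^2 + 2*y^2 - 3*z^2 - 2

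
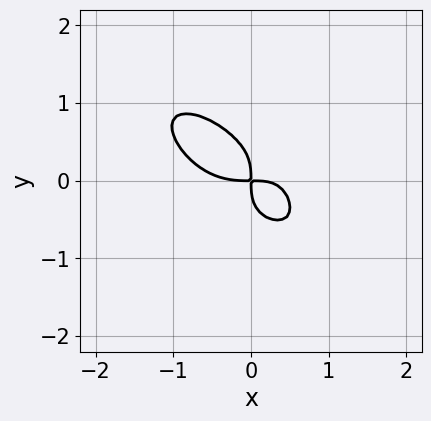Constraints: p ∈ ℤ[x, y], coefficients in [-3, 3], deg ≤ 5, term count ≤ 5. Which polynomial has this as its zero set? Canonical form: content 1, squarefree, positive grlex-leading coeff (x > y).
2*x^4 + 3*y^4 - 2*x^2*y + 2*x*y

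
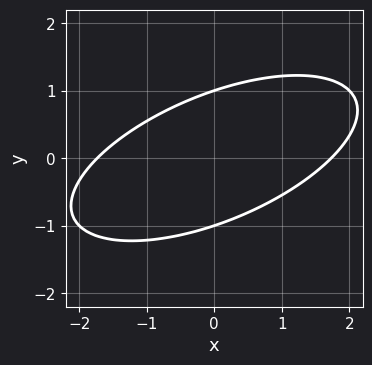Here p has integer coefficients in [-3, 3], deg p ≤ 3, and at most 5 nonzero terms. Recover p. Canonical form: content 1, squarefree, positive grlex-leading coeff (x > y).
x^2 - 2*x*y + 3*y^2 - 3

First, deg p = 2. No degree-1 curve has this shape.
Then, reading off the gridlines: the y-axis gridline crossings are at y ∈ {-1, 1}.
Finally, together with the visible shape, these determine p as stated.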